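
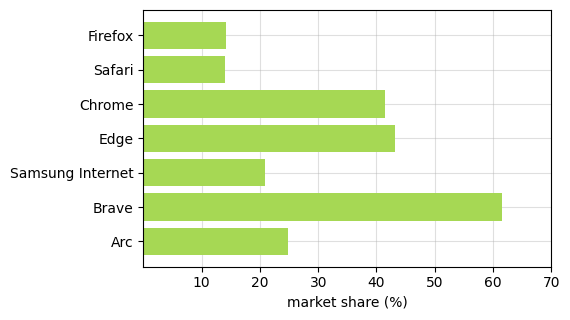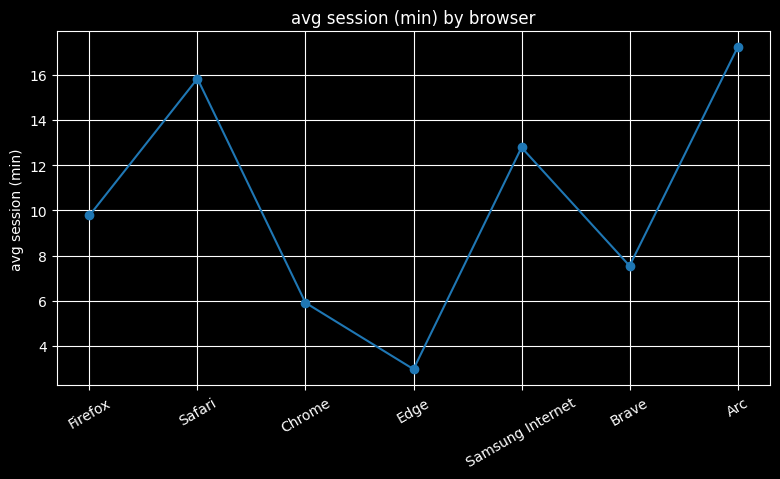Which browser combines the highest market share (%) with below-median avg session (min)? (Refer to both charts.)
Brave

Chart 2 median avg session (min) ≈ 10; below-median browsers: Chrome, Edge, Brave. Among those, Brave has the highest market share (%) (≈ 60).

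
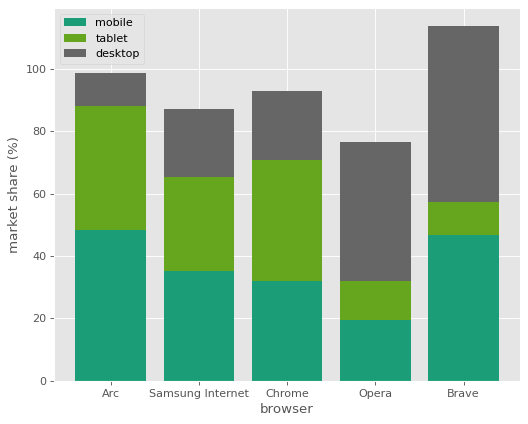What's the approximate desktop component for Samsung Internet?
≈ 20

desktop top ≈ 90, bottom ≈ 70; segment ≈ 20.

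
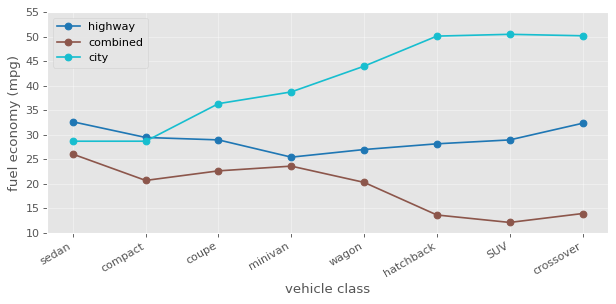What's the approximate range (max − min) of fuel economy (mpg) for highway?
≈ 10

Max sedan ≈ 35, min minivan ≈ 25; range ≈ 10.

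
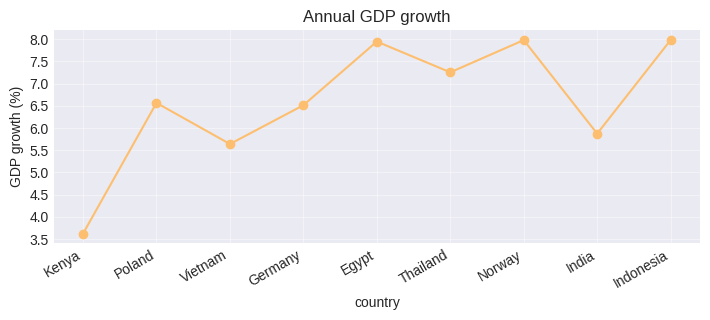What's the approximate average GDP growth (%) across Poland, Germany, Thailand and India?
(6.5 + 6.5 + 7.5 + 6.0) / 4 ≈ 6.62.

≈ 6.62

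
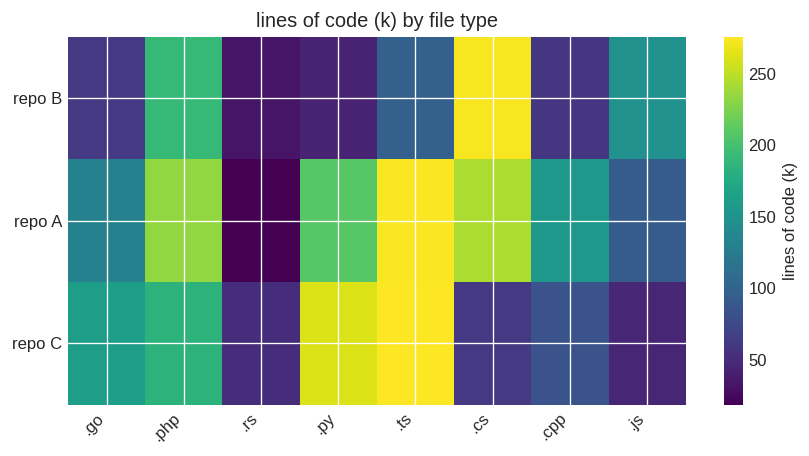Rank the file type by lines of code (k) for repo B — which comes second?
Top 3 for repo B: .cs ≈ 275, .php ≈ 200, .js ≈ 150.

.php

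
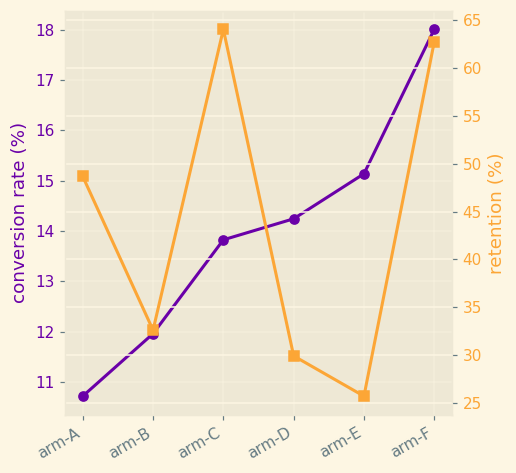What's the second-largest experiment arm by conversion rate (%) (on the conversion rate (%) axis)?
arm-E

Top 3 (on the conversion rate (%) axis): arm-F ≈ 18, arm-E ≈ 15, arm-D ≈ 14.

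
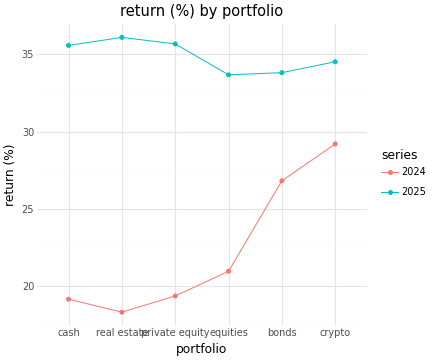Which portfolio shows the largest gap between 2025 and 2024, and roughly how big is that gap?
real estate: 2025 ≈ 36, 2024 ≈ 18 → gap ≈ 18. Next-largest (cash) is only ≈ 16.

real estate, ≈ 18 %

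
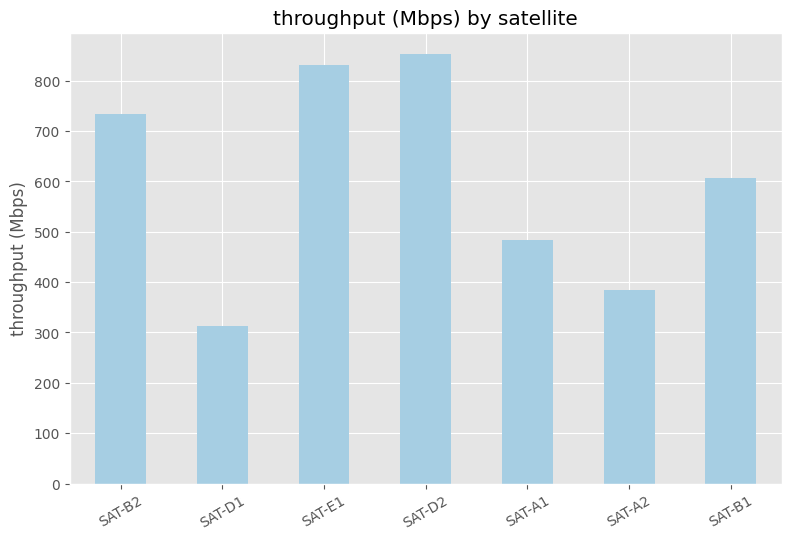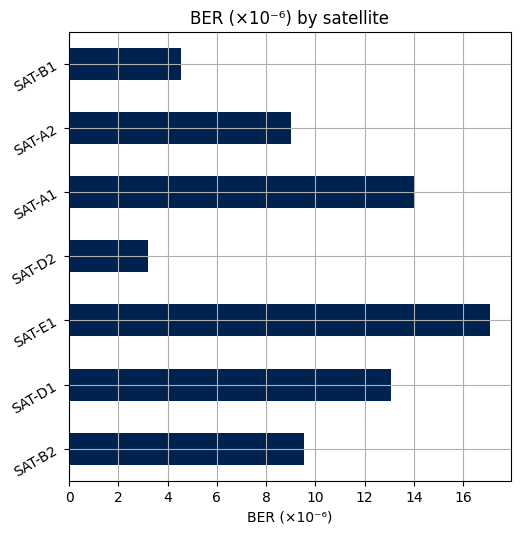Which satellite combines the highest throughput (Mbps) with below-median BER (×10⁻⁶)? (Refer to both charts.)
SAT-D2

Chart 2 median BER (×10⁻⁶) ≈ 10; below-median satellites: SAT-D2, SAT-A2, SAT-B1. Among those, SAT-D2 has the highest throughput (Mbps) (≈ 900).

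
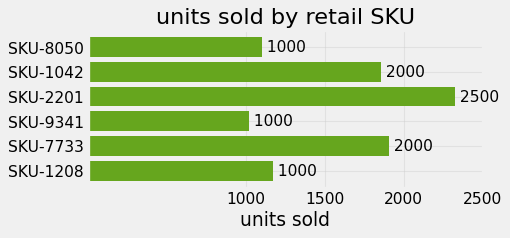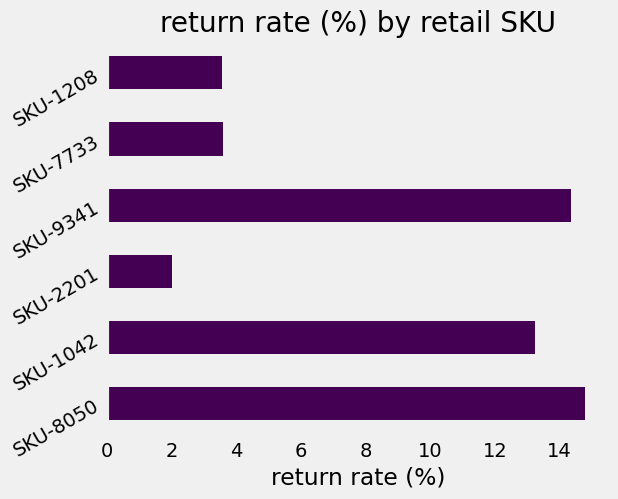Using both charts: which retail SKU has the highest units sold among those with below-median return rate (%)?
Chart 2 median return rate (%) ≈ 8; below-median retail SKUs: SKU-2201, SKU-7733, SKU-1208. Among those, SKU-2201 has the highest units sold (≈ 2500).

SKU-2201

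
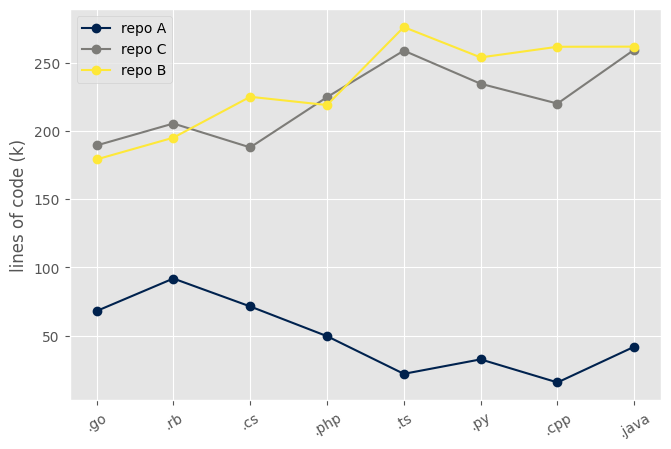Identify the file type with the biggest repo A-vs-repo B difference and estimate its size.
.ts, ≈ 250 k

.ts: repo A ≈ 25, repo B ≈ 275 → gap ≈ 250. Next-largest (.cpp) is only ≈ 225.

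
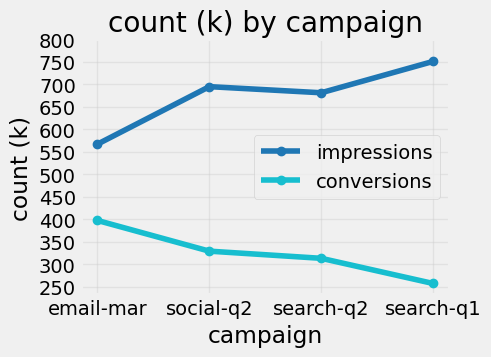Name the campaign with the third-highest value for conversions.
search-q2

Top 4 for conversions: email-mar ≈ 400, social-q2 ≈ 350, search-q2 ≈ 300, search-q1 ≈ 250.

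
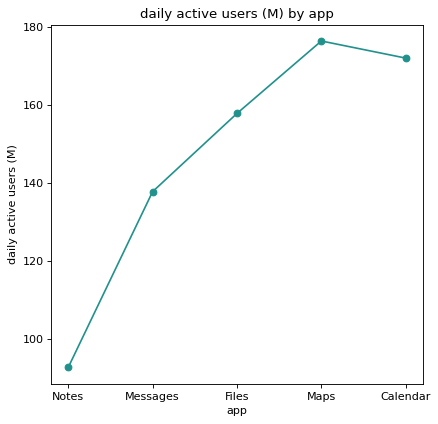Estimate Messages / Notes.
≈ 1.56×

Messages ≈ 140, Notes ≈ 90; 140/90 ≈ 1.56.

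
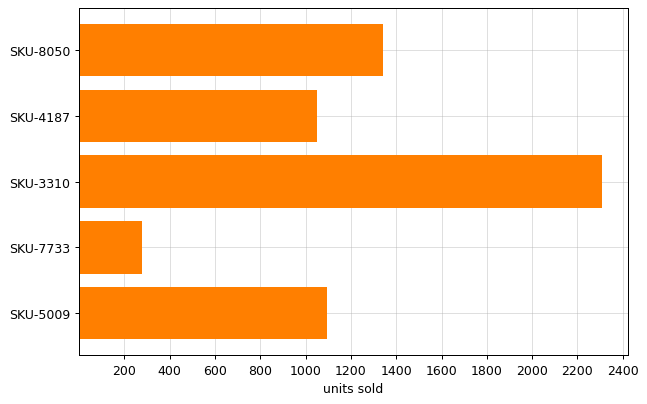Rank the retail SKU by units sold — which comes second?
Top 3: SKU-3310 ≈ 2400, SKU-8050 ≈ 1400, SKU-5009 ≈ 1000.

SKU-8050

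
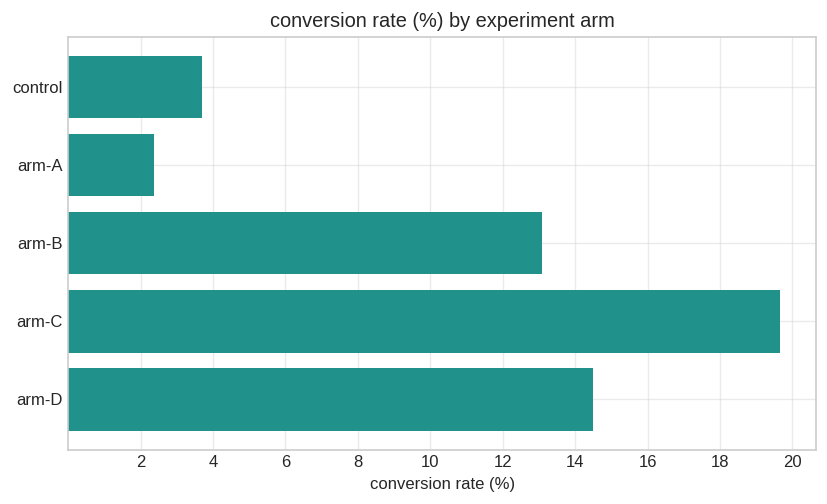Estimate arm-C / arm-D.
≈ 1.43×

arm-C ≈ 20, arm-D ≈ 14; 20/14 ≈ 1.43.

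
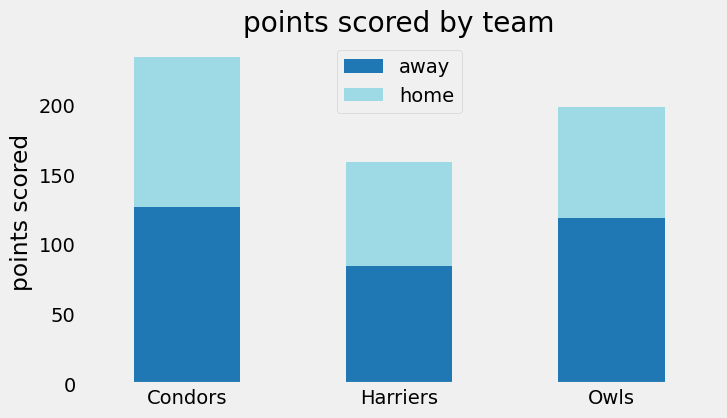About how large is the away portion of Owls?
≈ 120

away top ≈ 120, bottom ≈ 0; segment ≈ 120.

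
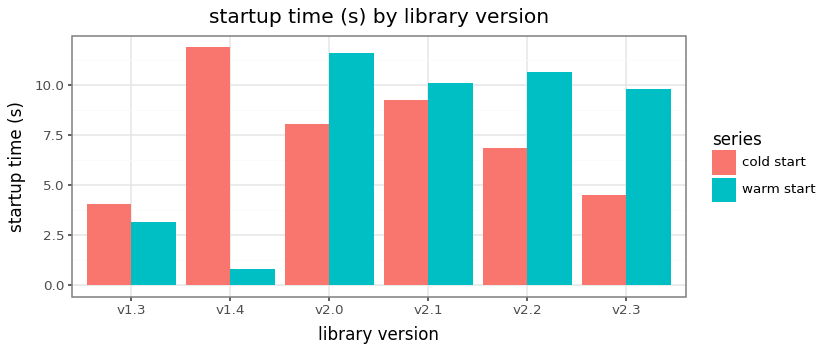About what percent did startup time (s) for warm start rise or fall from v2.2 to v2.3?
≈ -9.1%

v2.2 ≈ 11, v2.3 ≈ 10; (10 − 11) / 11 ≈ -9.1%.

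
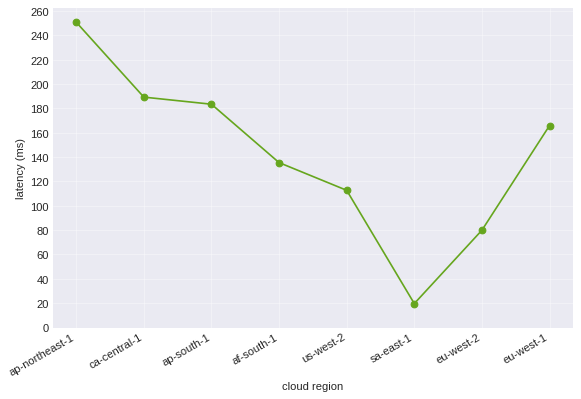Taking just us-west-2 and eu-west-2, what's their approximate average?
≈ 100

(120 + 80) / 2 ≈ 100.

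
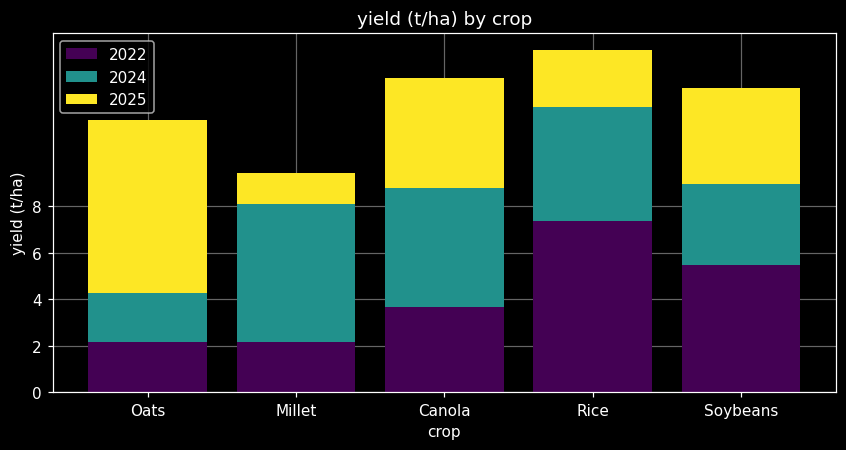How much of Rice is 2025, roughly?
2025 top ≈ 14, bottom ≈ 12; segment ≈ 2.

≈ 2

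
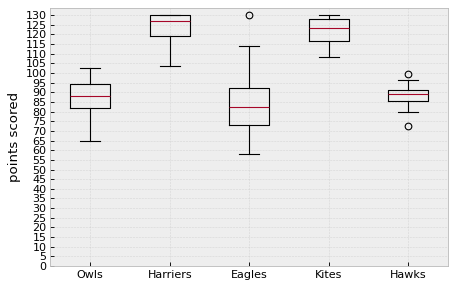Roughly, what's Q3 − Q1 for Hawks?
Q3 ≈ 90, Q1 ≈ 85; IQR ≈ 5.

≈ 5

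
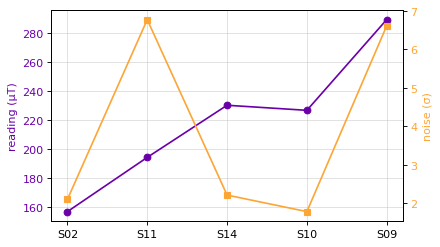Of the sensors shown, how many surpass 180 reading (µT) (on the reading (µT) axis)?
Above 180: S11, S14, S10, S09.

4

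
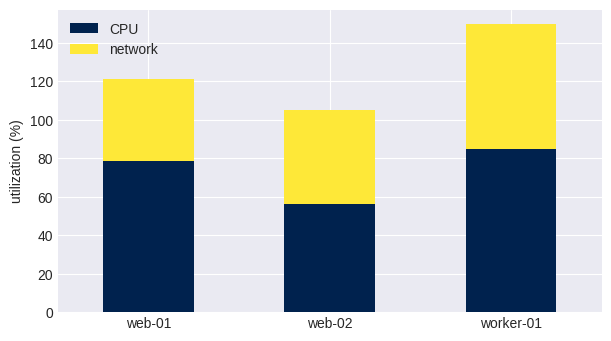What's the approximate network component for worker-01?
≈ 60

network top ≈ 140, bottom ≈ 80; segment ≈ 60.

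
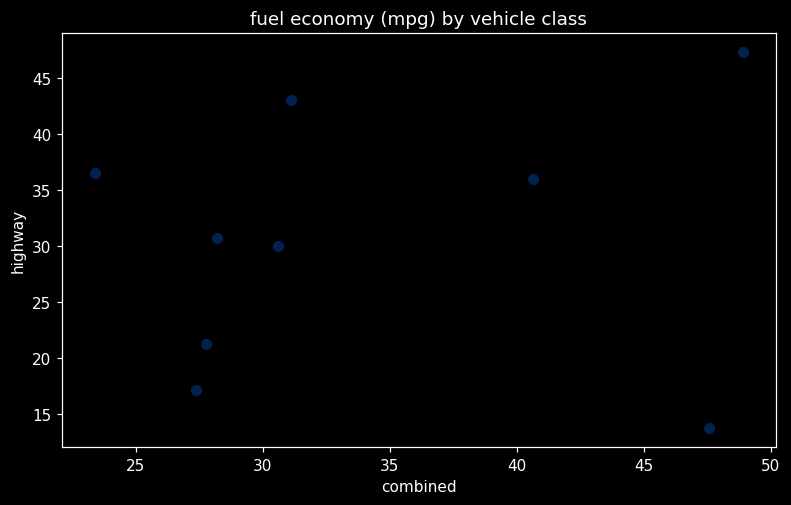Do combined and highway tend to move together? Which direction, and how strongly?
Points are roughly uncorrelated; weak (|r| ≈ 0.1).

no clear correlation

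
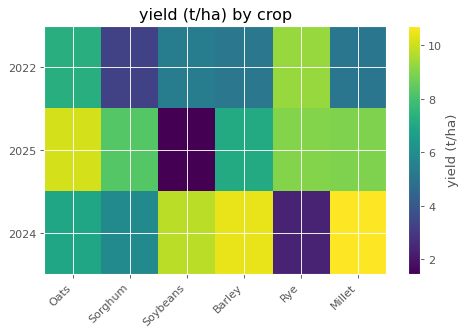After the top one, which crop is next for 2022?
Top 3 for 2022: Rye ≈ 9, Oats ≈ 7, Soybeans ≈ 5.

Oats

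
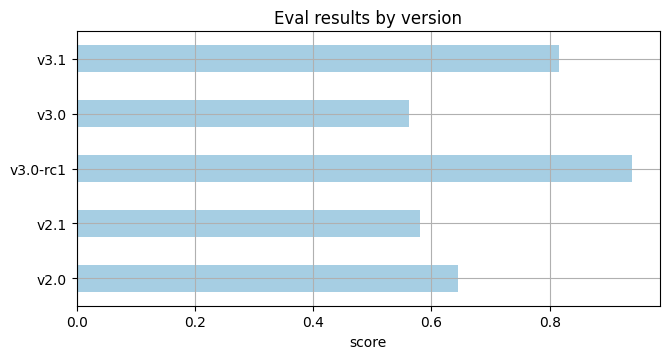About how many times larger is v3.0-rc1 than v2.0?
≈ 1.5×

v3.0-rc1 ≈ 0.9, v2.0 ≈ 0.6; 0.9/0.6 ≈ 1.5.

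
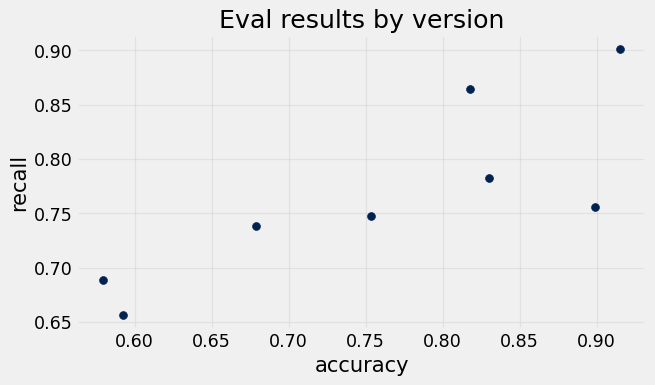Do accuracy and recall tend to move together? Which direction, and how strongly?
Points are positively correlated; strong (|r| ≈ 0.8).

positive, strong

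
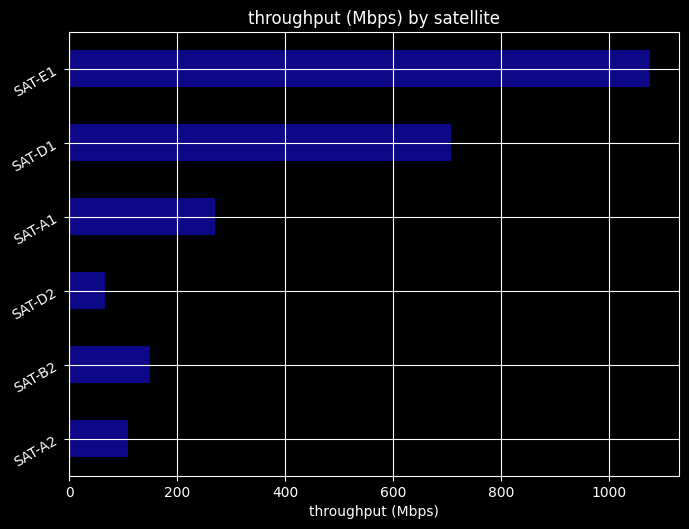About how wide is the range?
Max SAT-E1 ≈ 1100, min SAT-D2 ≈ 100; range ≈ 1000.

≈ 1000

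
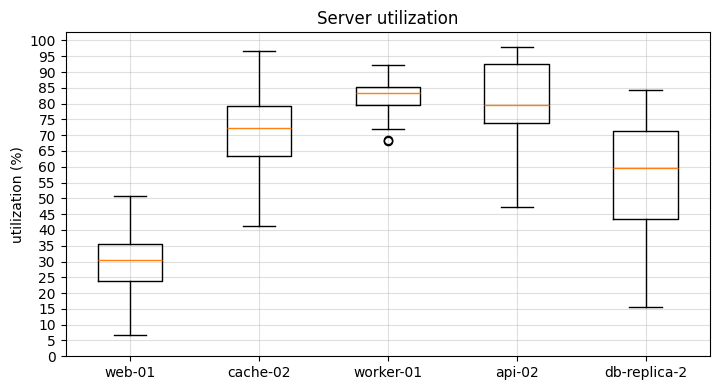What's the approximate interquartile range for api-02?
Q3 ≈ 95, Q1 ≈ 75; IQR ≈ 20.

≈ 20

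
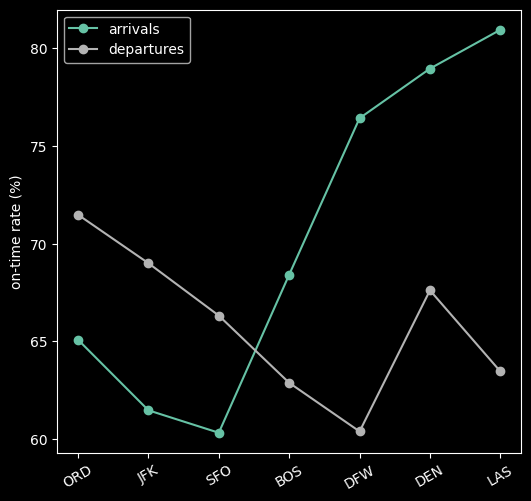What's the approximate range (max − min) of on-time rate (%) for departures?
Max ORD ≈ 72, min DFW ≈ 60; range ≈ 12.

≈ 12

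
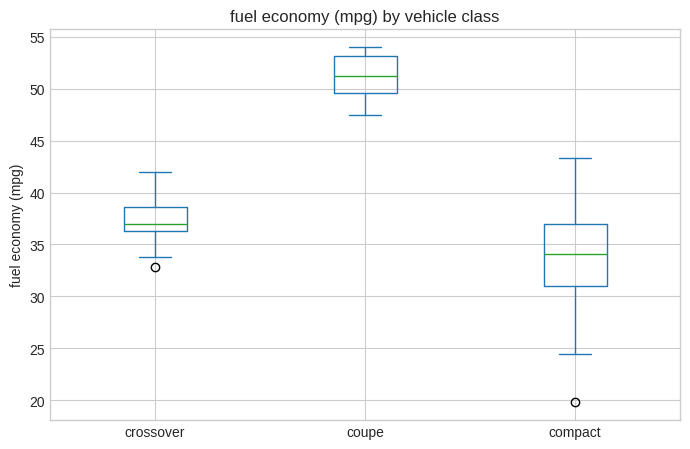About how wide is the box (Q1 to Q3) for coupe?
Q3 ≈ 54, Q1 ≈ 50; IQR ≈ 4.

≈ 4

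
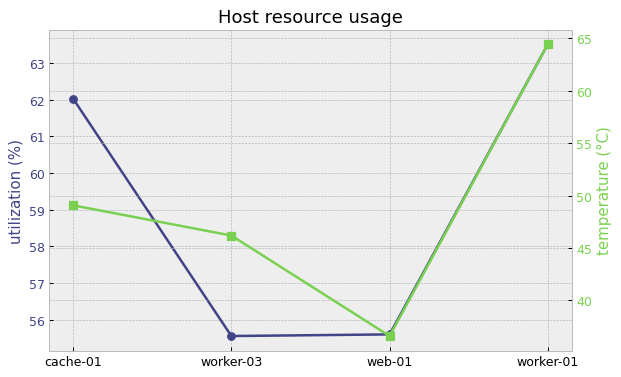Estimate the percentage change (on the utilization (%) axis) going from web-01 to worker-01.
≈ +14.3%

web-01 ≈ 56, worker-01 ≈ 64; (64 − 56) / 56 ≈ +14.3%.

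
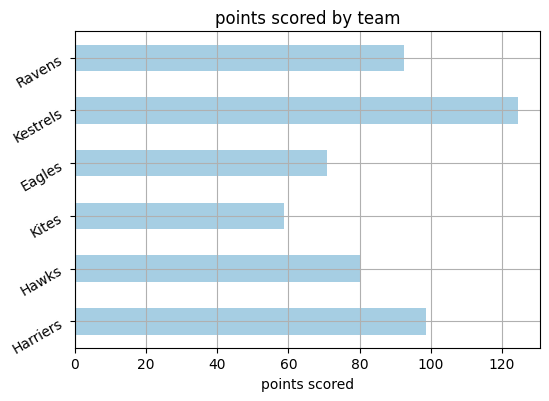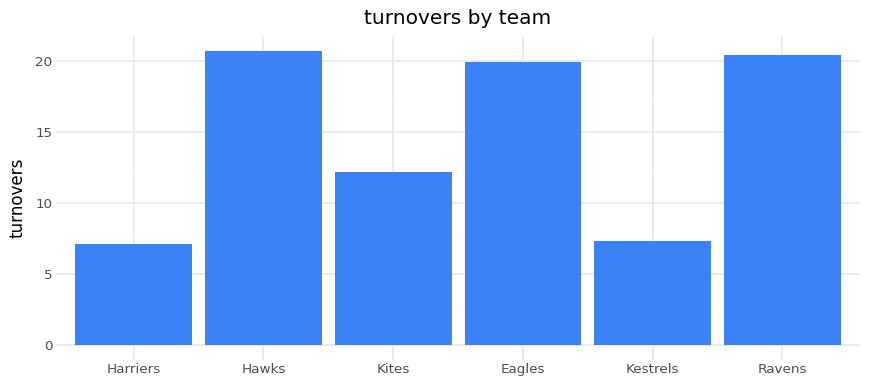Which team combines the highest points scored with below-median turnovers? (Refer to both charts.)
Kestrels

Chart 2 median turnovers ≈ 16; below-median teams: Harriers, Kites, Kestrels. Among those, Kestrels has the highest points scored (≈ 120).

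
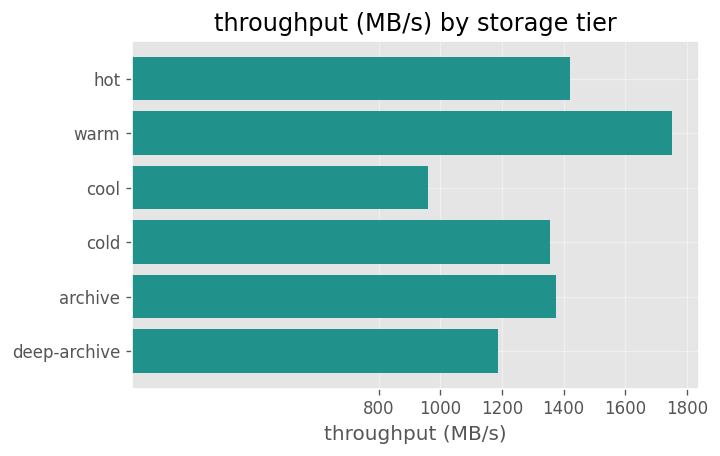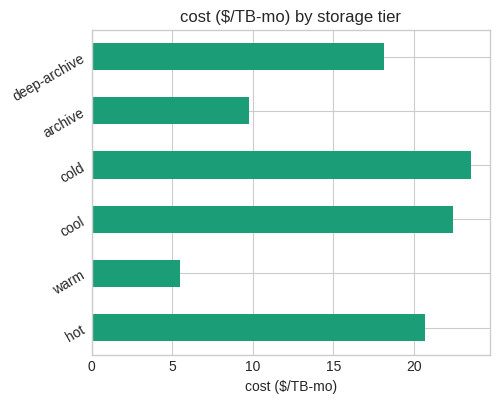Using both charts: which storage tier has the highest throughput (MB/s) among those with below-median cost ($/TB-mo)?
warm

Chart 2 median cost ($/TB-mo) ≈ 20; below-median storage tiers: warm, archive, deep-archive. Among those, warm has the highest throughput (MB/s) (≈ 1800).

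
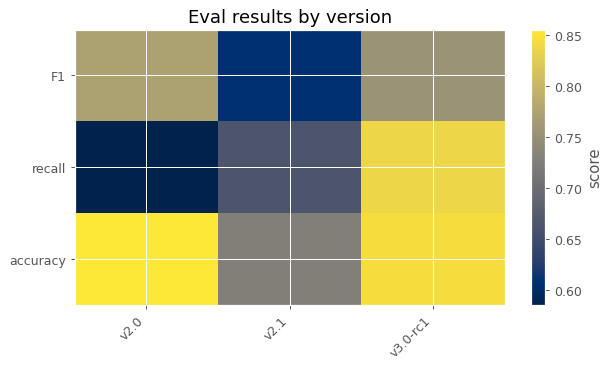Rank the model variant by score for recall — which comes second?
v2.1

Top 3 for recall: v3.0-rc1 ≈ 0.85, v2.1 ≈ 0.65, v2.0 ≈ 0.60.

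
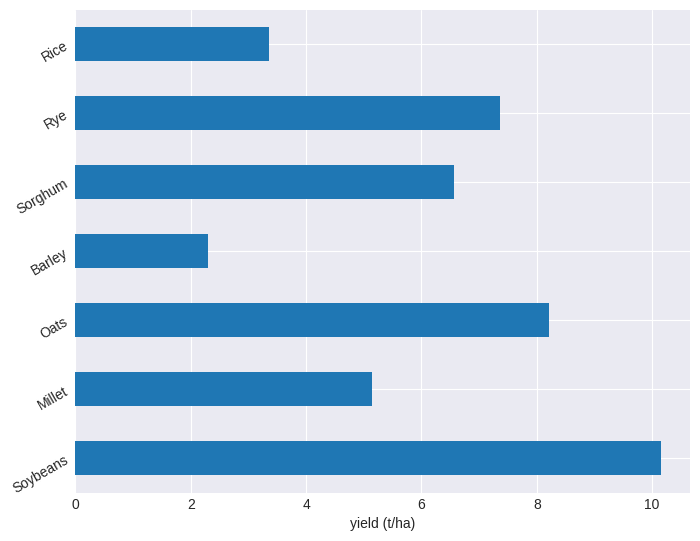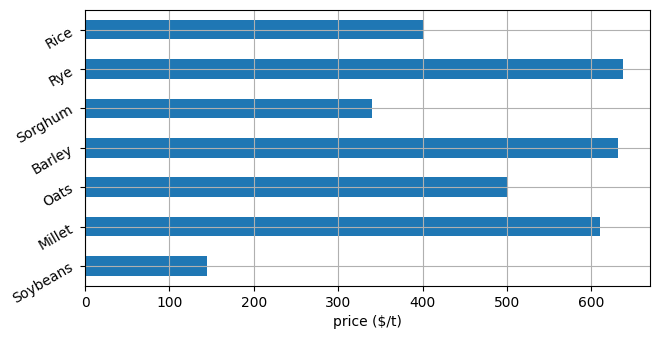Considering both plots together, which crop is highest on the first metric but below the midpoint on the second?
Chart 2 median price ($/t) ≈ 500; below-median crops: Soybeans, Sorghum, Rice. Among those, Soybeans has the highest yield (t/ha) (≈ 10).

Soybeans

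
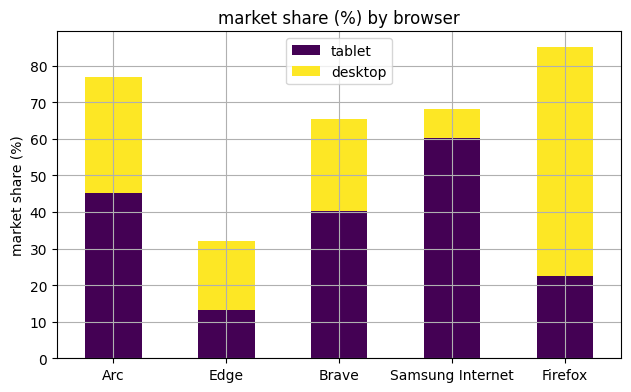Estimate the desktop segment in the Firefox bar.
desktop top ≈ 90, bottom ≈ 20; segment ≈ 70.

≈ 70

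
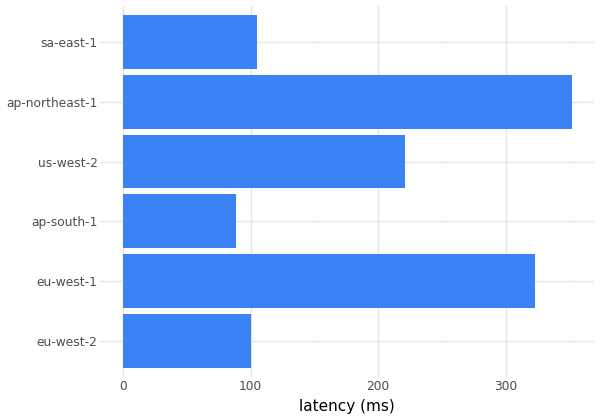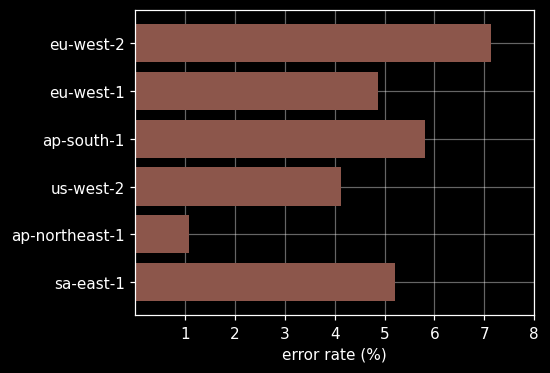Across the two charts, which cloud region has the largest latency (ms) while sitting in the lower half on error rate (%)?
Chart 2 median error rate (%) ≈ 5; below-median cloud regions: eu-west-1, us-west-2, ap-northeast-1. Among those, ap-northeast-1 has the highest latency (ms) (≈ 350).

ap-northeast-1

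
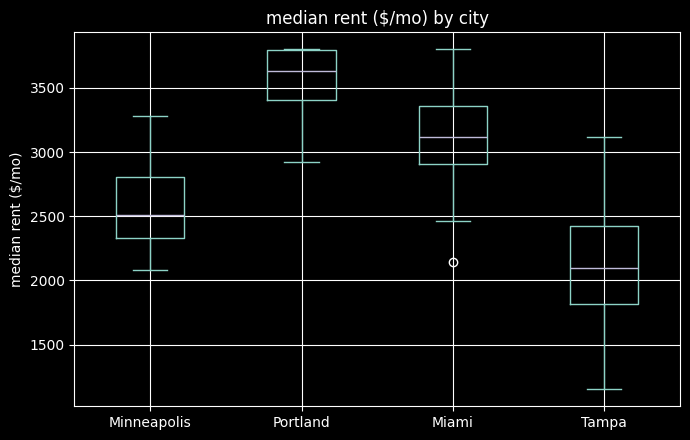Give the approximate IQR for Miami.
Q3 ≈ 3400, Q1 ≈ 3000; IQR ≈ 400.

≈ 400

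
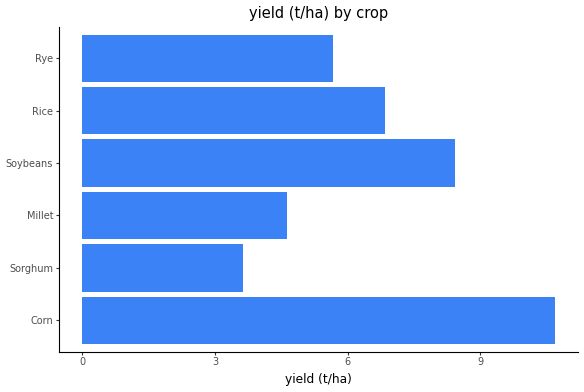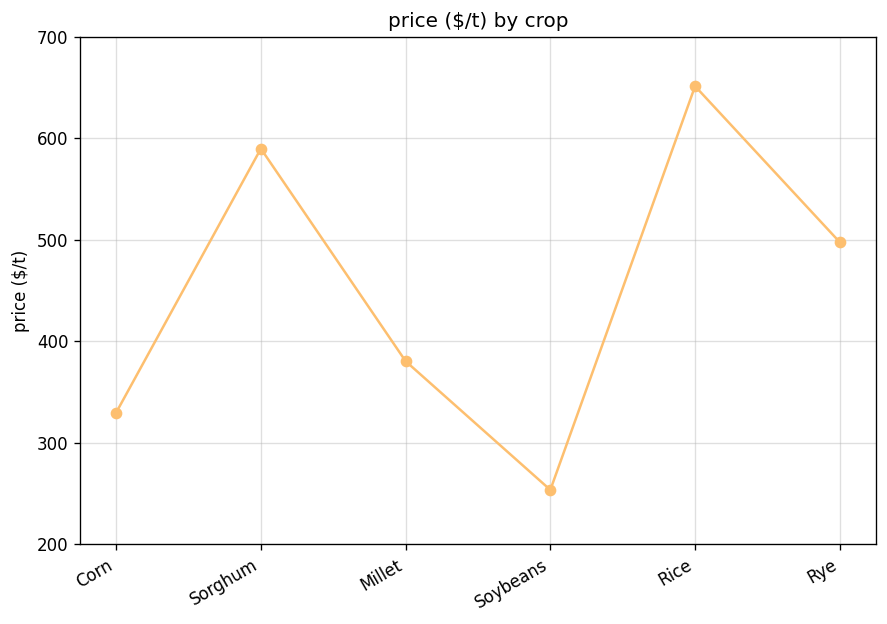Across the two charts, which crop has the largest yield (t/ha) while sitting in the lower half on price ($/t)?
Chart 2 median price ($/t) ≈ 400; below-median crops: Corn, Millet, Soybeans. Among those, Corn has the highest yield (t/ha) (≈ 11).

Corn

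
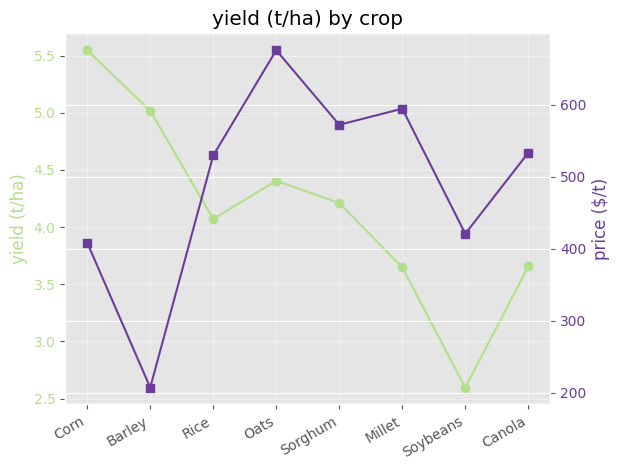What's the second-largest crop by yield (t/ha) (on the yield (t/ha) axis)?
Barley

Top 3 (on the yield (t/ha) axis): Corn ≈ 5.5, Barley ≈ 5.0, Oats ≈ 4.5.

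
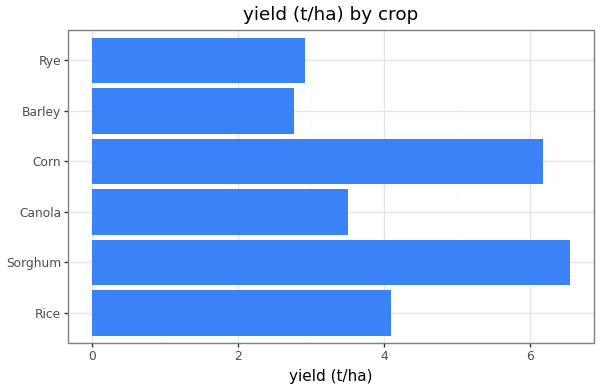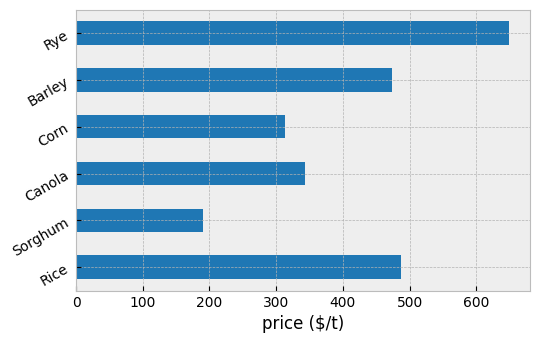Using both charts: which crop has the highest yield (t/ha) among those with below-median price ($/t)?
Chart 2 median price ($/t) ≈ 400; below-median crops: Sorghum, Canola, Corn. Among those, Sorghum has the highest yield (t/ha) (≈ 7).

Sorghum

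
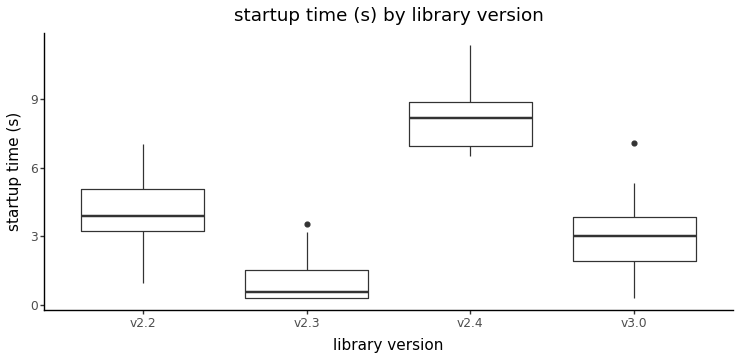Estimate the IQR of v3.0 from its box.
≈ 2

Q3 ≈ 4, Q1 ≈ 2; IQR ≈ 2.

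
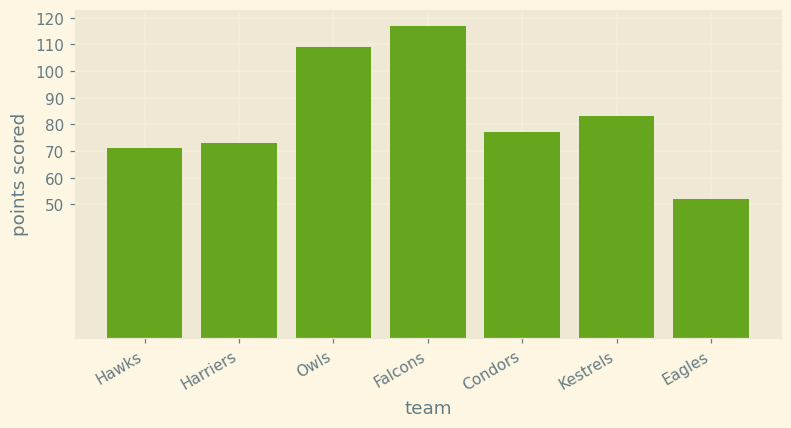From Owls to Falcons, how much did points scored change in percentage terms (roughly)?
Owls ≈ 110, Falcons ≈ 120; (120 − 110) / 110 ≈ +9.1%.

≈ +9.1%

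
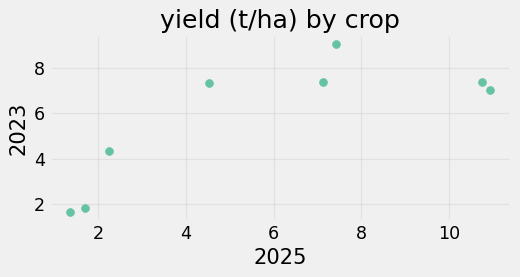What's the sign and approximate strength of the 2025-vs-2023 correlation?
positive, strong

Points are positively correlated; strong (|r| ≈ 0.8).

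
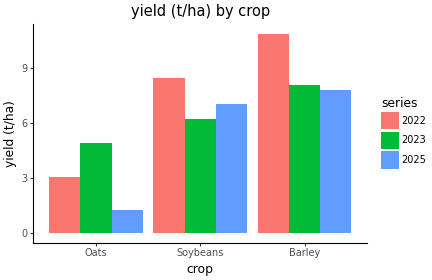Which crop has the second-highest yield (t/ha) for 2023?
Top 3 for 2023: Barley ≈ 8, Soybeans ≈ 6, Oats ≈ 5.

Soybeans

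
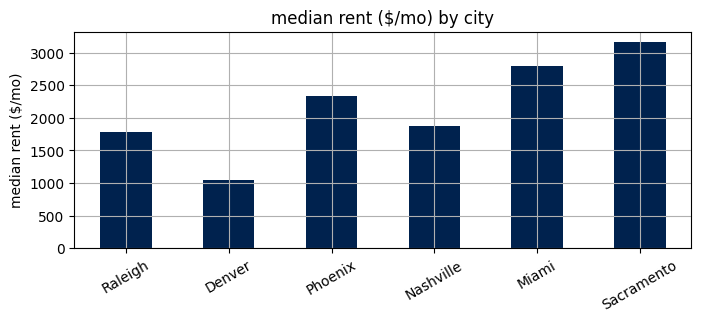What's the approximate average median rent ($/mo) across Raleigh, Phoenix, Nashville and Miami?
≈ 2375

(2000 + 2500 + 2000 + 3000) / 4 ≈ 2375.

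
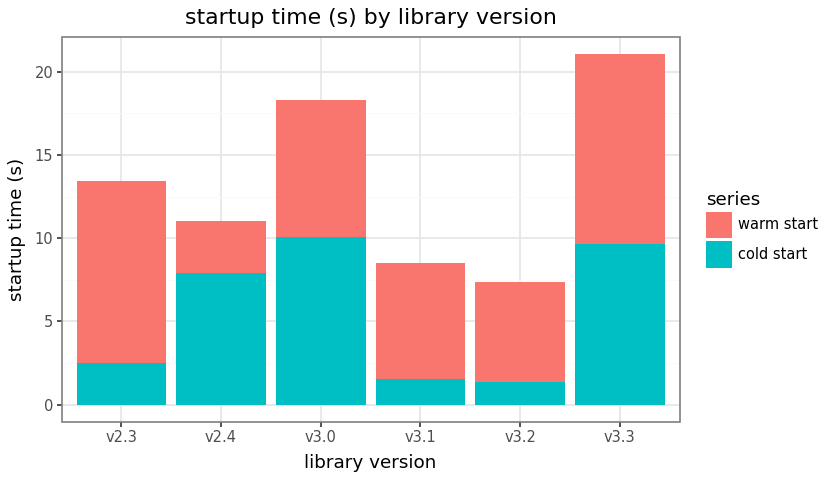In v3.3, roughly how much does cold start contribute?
cold start top ≈ 10, bottom ≈ 0; segment ≈ 10.

≈ 10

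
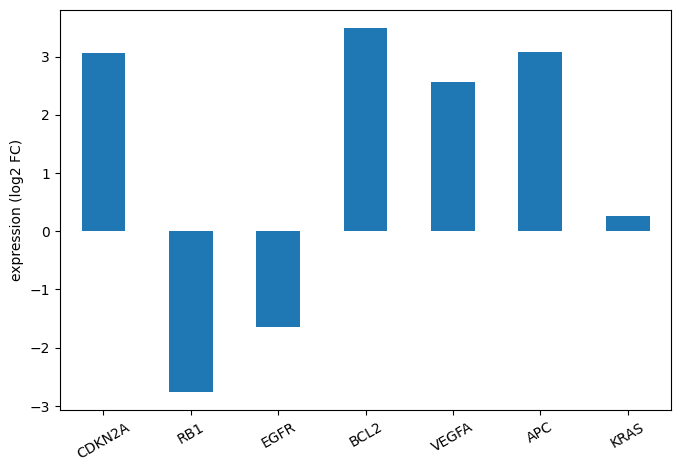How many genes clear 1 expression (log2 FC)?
Above 1: CDKN2A, BCL2, VEGFA, APC.

4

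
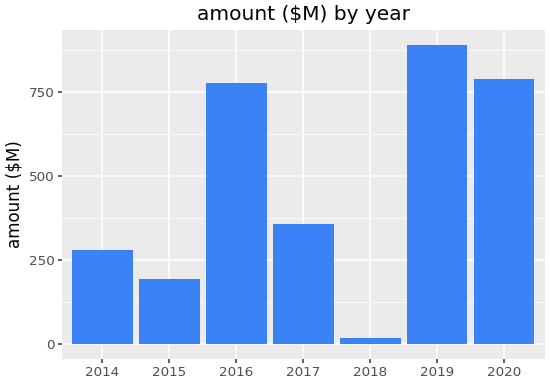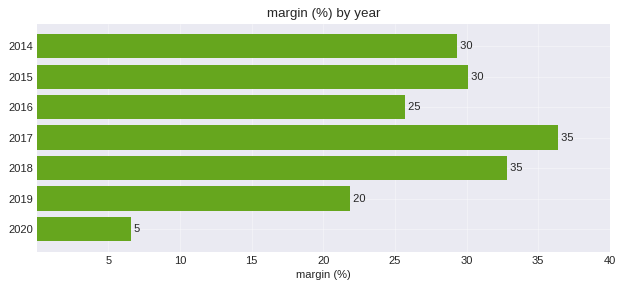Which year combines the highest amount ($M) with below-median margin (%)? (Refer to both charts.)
Chart 2 median margin (%) ≈ 30; below-median years: 2016, 2019, 2020. Among those, 2019 has the highest amount ($M) (≈ 900).

2019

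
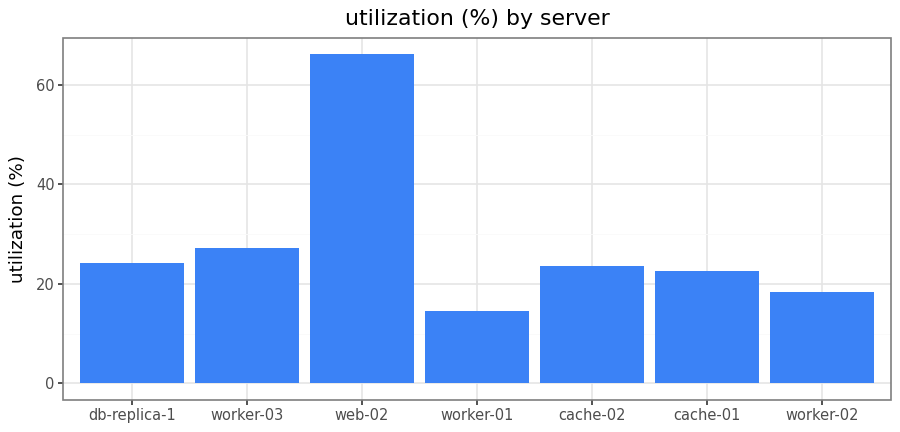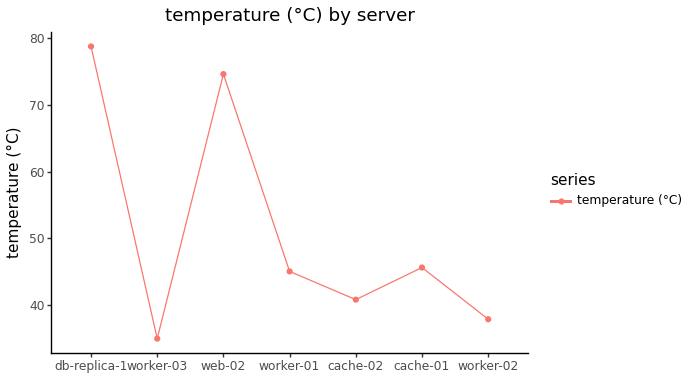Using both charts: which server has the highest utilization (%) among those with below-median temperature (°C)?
worker-03

Chart 2 median temperature (°C) ≈ 50; below-median servers: worker-03, cache-02, worker-02. Among those, worker-03 has the highest utilization (%) (≈ 30).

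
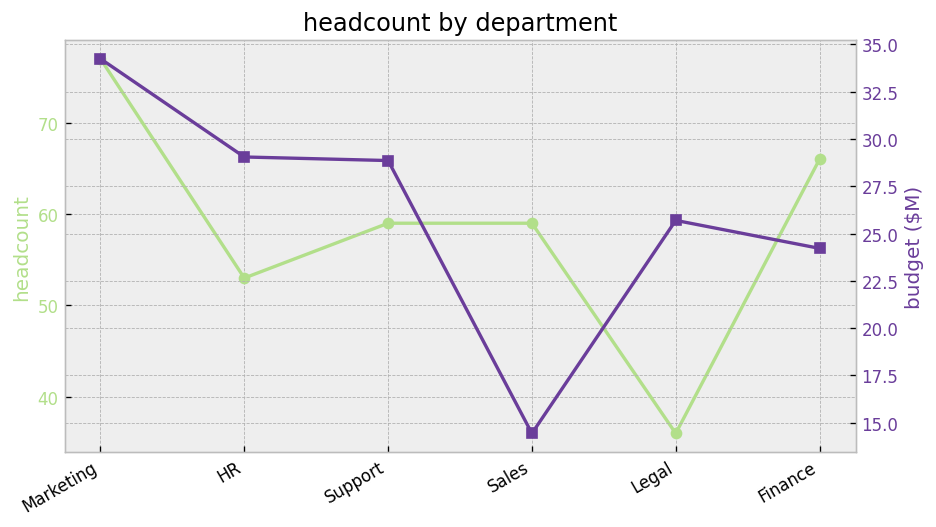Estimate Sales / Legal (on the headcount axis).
≈ 1.71×

Sales ≈ 60, Legal ≈ 35; 60/35 ≈ 1.71.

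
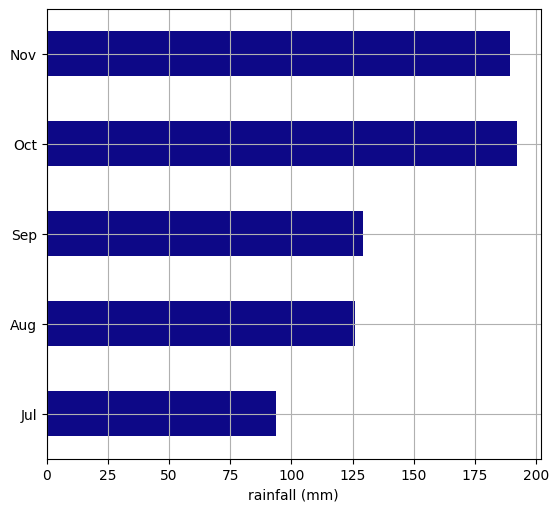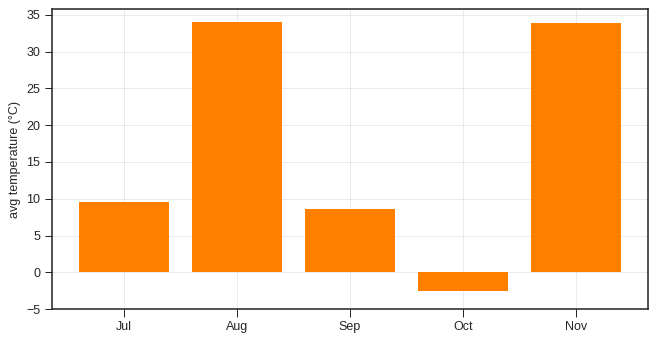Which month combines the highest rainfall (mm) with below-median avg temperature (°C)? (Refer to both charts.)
Oct

Chart 2 median avg temperature (°C) ≈ 10; below-median months: Sep, Oct. Among those, Oct has the highest rainfall (mm) (≈ 200).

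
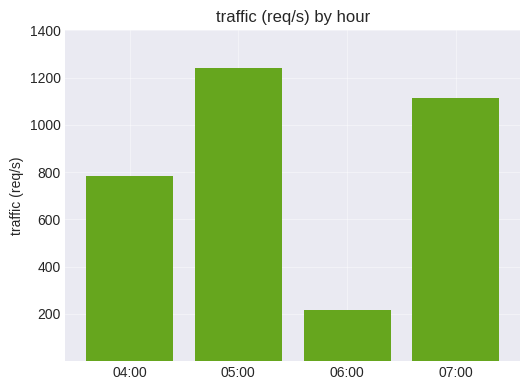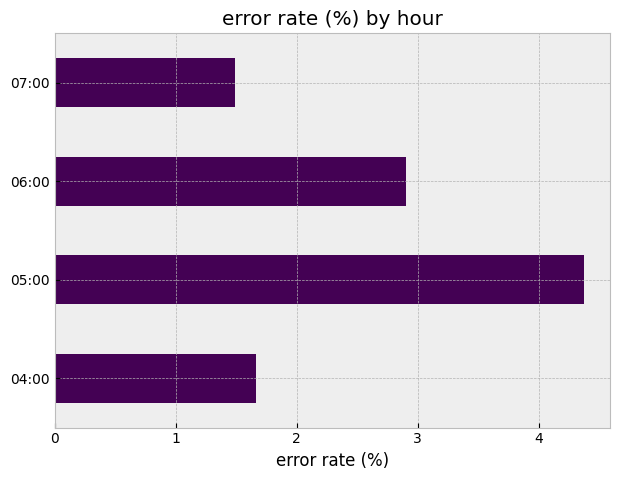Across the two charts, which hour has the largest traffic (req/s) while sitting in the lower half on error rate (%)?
Chart 2 median error rate (%) ≈ 2.5; below-median hours: 04:00, 07:00. Among those, 07:00 has the highest traffic (req/s) (≈ 1200).

07:00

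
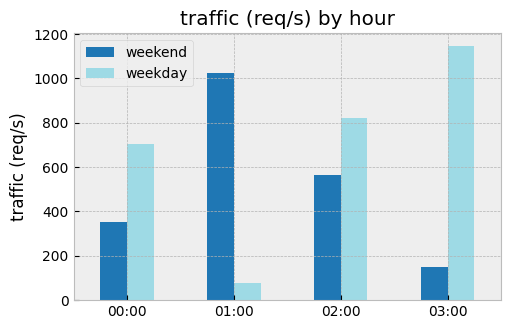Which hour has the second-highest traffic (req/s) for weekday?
02:00

Top 3 for weekday: 03:00 ≈ 1100, 02:00 ≈ 800, 00:00 ≈ 700.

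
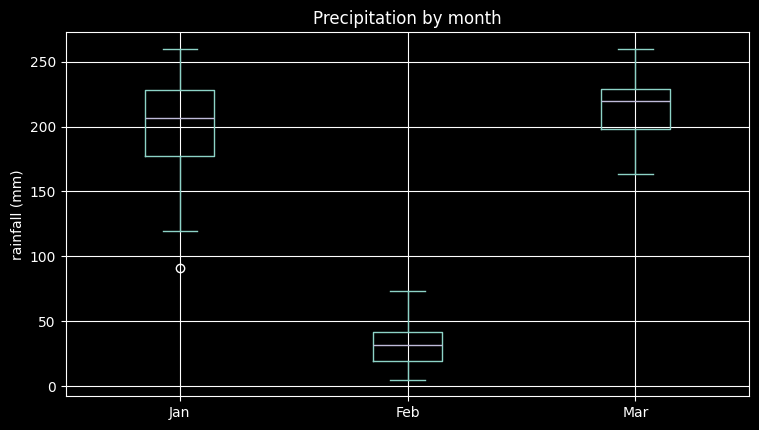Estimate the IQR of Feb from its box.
≈ 20

Q3 ≈ 40, Q1 ≈ 20; IQR ≈ 20.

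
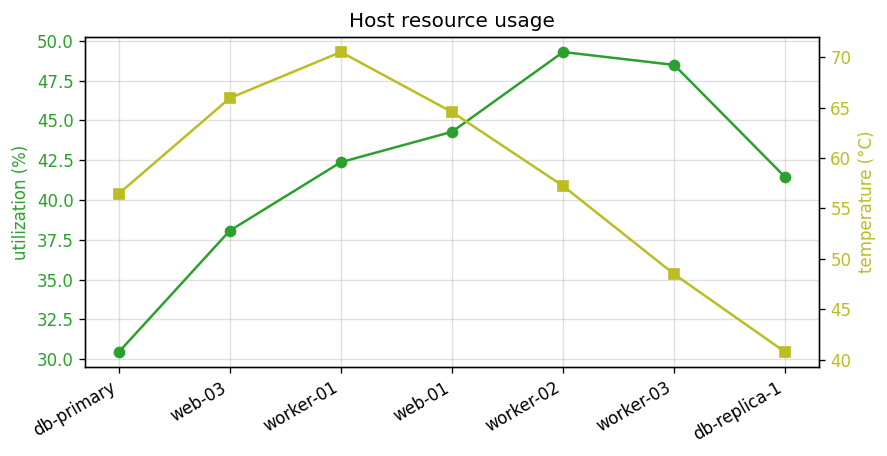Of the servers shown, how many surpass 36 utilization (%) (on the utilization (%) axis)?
Above 36: web-03, worker-01, web-01, worker-02, worker-03, db-replica-1.

6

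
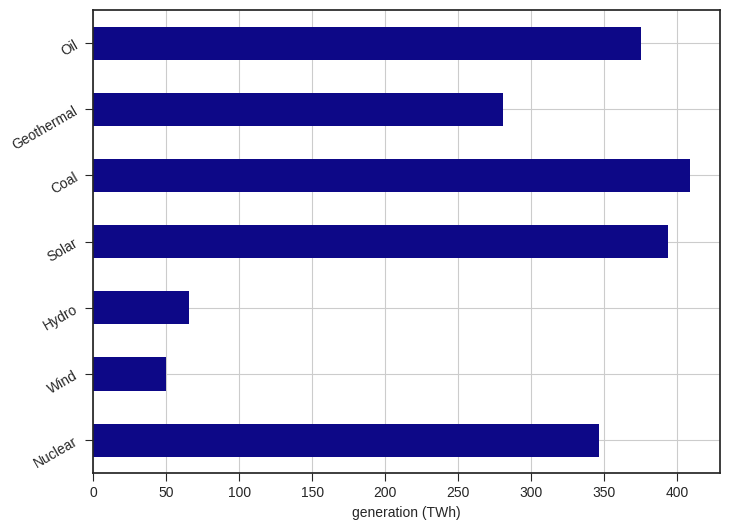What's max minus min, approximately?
≈ 350

Max Coal ≈ 400, min Wind ≈ 50; range ≈ 350.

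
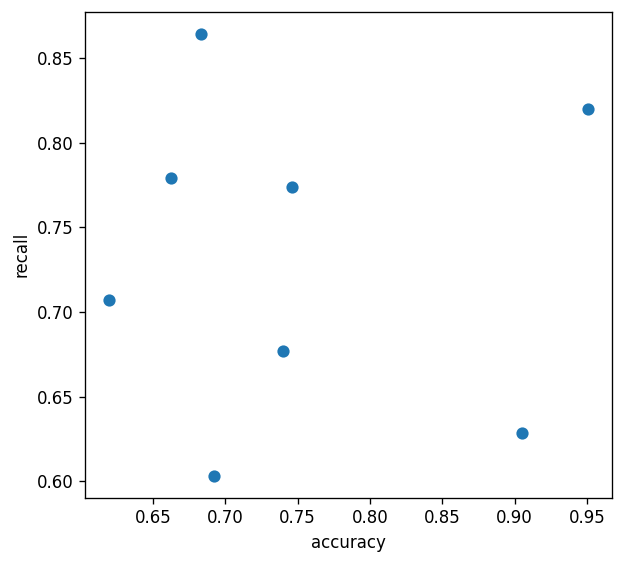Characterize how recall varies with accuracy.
Points are roughly uncorrelated; weak (|r| ≈ 0.0).

no clear correlation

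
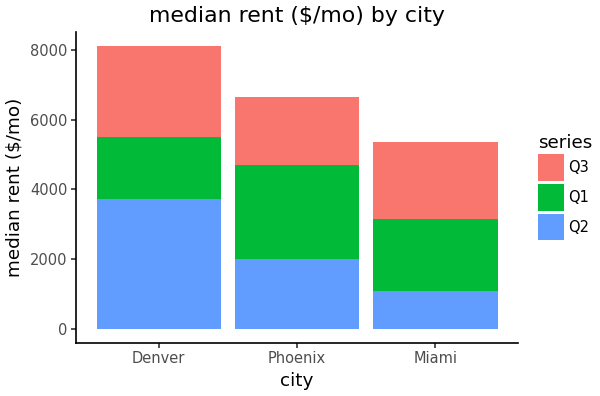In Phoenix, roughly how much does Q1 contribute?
≈ 3000

Q1 top ≈ 5000, bottom ≈ 2000; segment ≈ 3000.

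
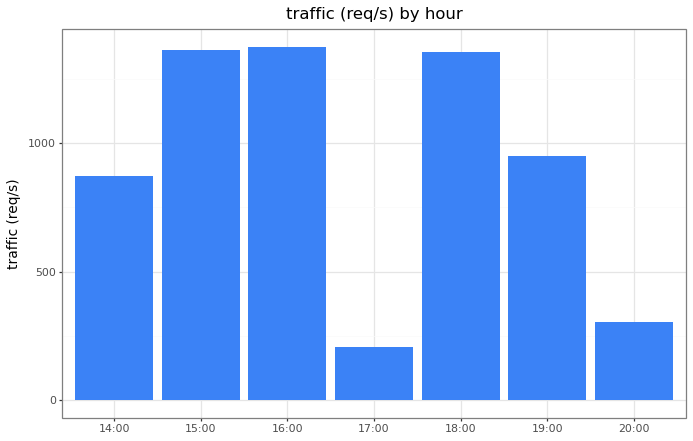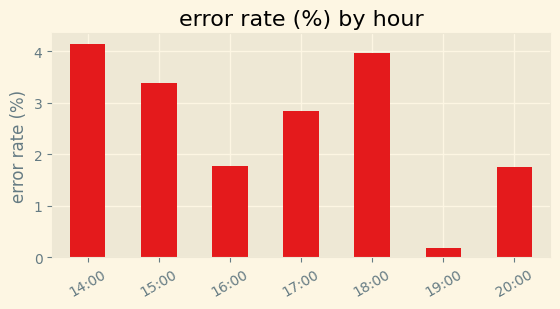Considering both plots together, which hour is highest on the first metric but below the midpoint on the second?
16:00

Chart 2 median error rate (%) ≈ 3; below-median hours: 16:00, 19:00, 20:00. Among those, 16:00 has the highest traffic (req/s) (≈ 1400).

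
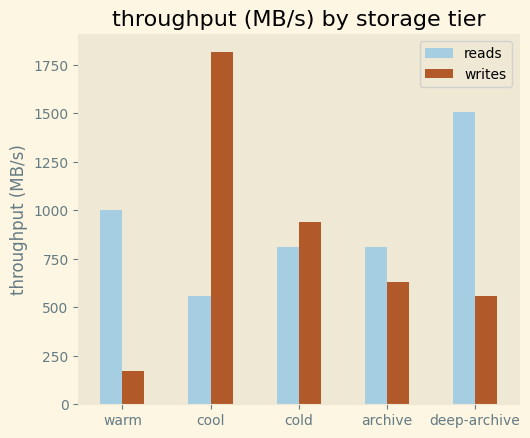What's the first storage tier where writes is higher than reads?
cool

warm: writes ≈ 200 vs reads ≈ 1000 (not yet); cool: writes ≈ 1800 vs reads ≈ 600 (first crossover).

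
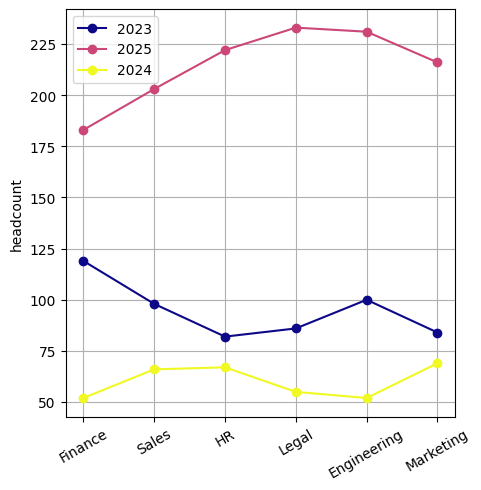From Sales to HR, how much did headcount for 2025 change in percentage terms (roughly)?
≈ +10%

Sales ≈ 200, HR ≈ 220; (220 − 200) / 200 ≈ +10%.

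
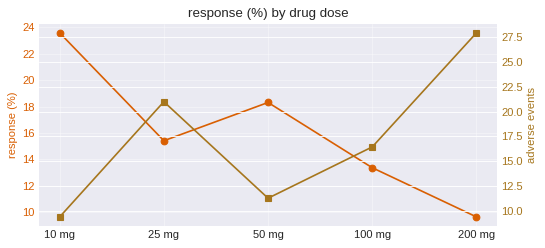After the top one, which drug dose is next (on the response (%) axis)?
Top 3 (on the response (%) axis): 10 mg ≈ 24, 50 mg ≈ 18, 25 mg ≈ 16.

50 mg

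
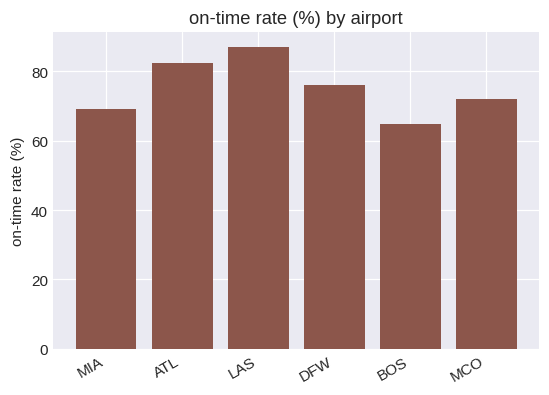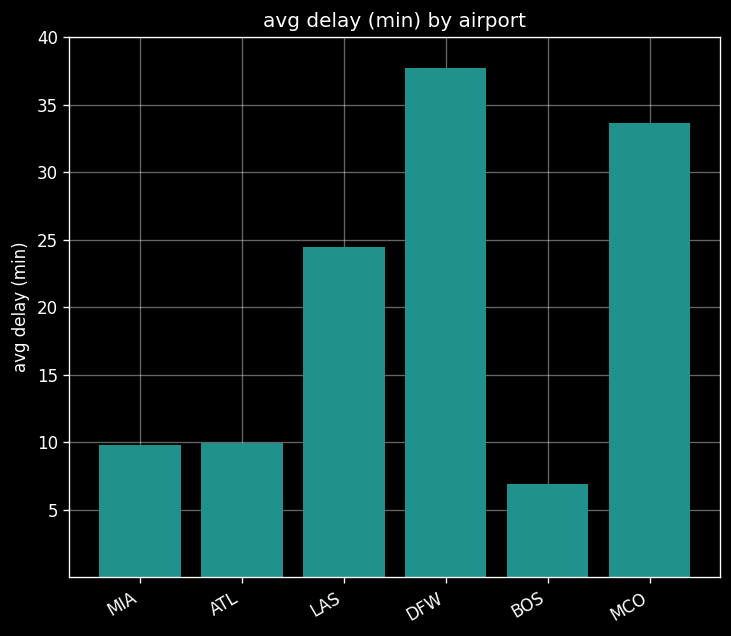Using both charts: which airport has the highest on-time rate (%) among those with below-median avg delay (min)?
ATL

Chart 2 median avg delay (min) ≈ 15; below-median airports: MIA, ATL, BOS. Among those, ATL has the highest on-time rate (%) (≈ 80).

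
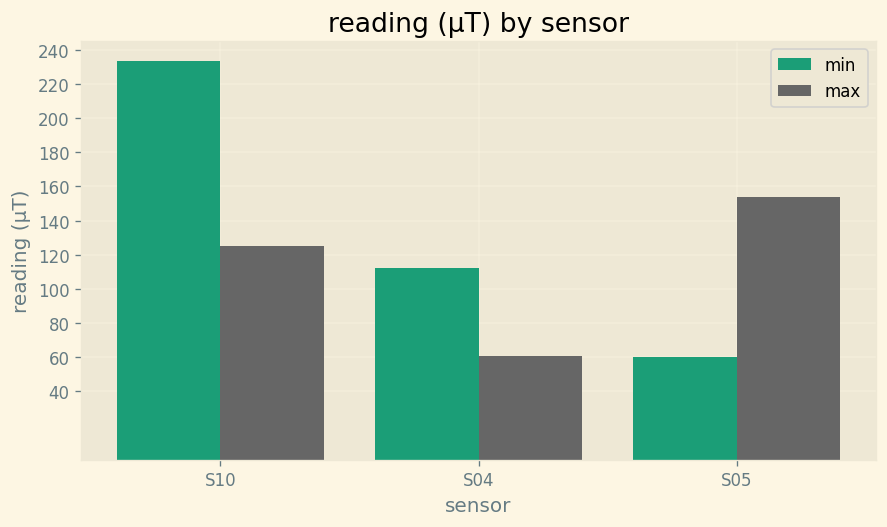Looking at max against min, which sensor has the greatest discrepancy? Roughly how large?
S10: max ≈ 120, min ≈ 240 → gap ≈ 120. Next-largest (S05) is only ≈ 100.

S10, ≈ 120 µT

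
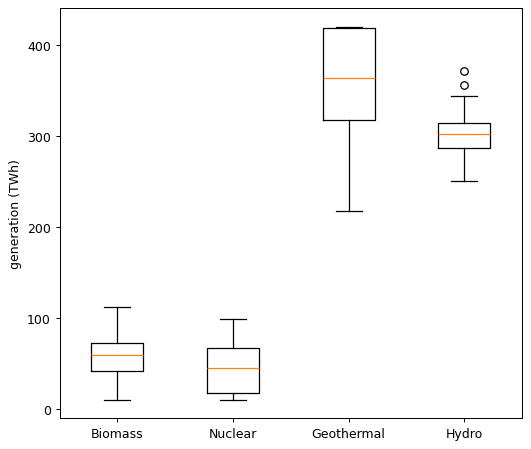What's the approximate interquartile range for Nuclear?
Q3 ≈ 50, Q1 ≈ 0; IQR ≈ 50.

≈ 50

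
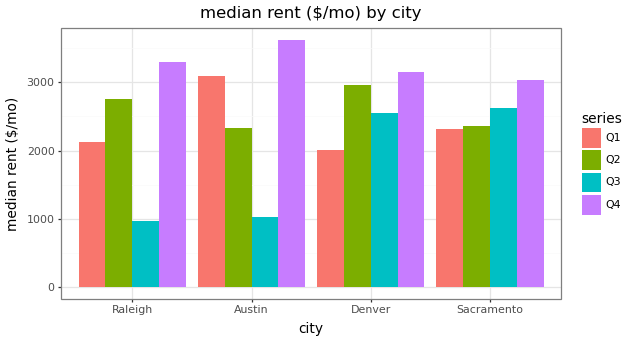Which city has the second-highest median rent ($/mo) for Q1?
Sacramento

Top 3 for Q1: Austin ≈ 3000, Sacramento ≈ 2500, Raleigh ≈ 2000.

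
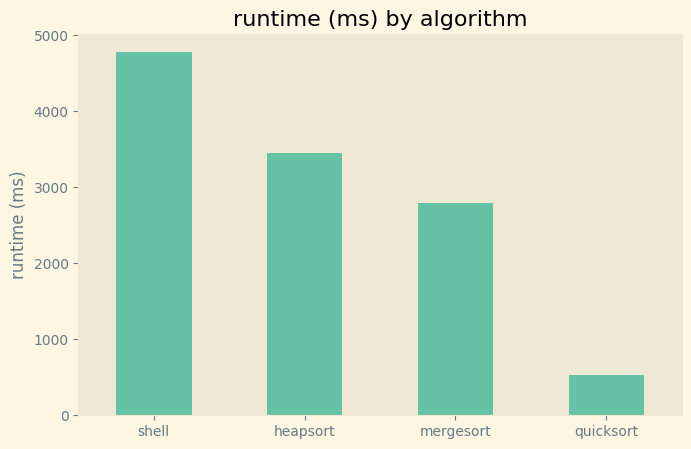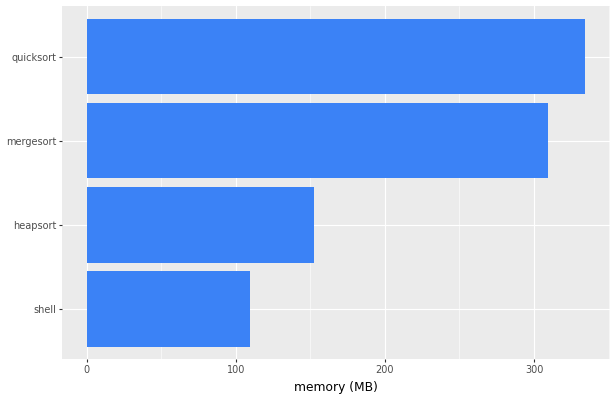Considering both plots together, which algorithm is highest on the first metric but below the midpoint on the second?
Chart 2 median memory (MB) ≈ 250; below-median algorithms: shell, heapsort. Among those, shell has the highest runtime (ms) (≈ 5000).

shell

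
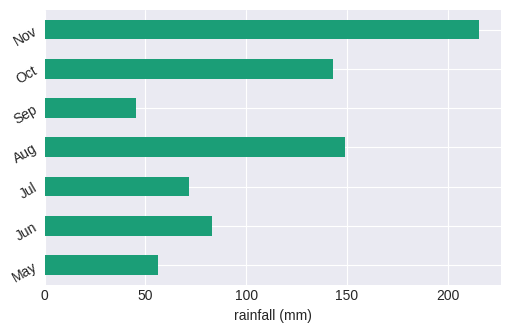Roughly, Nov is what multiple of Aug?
Nov ≈ 220, Aug ≈ 140; 220/140 ≈ 1.57.

≈ 1.57×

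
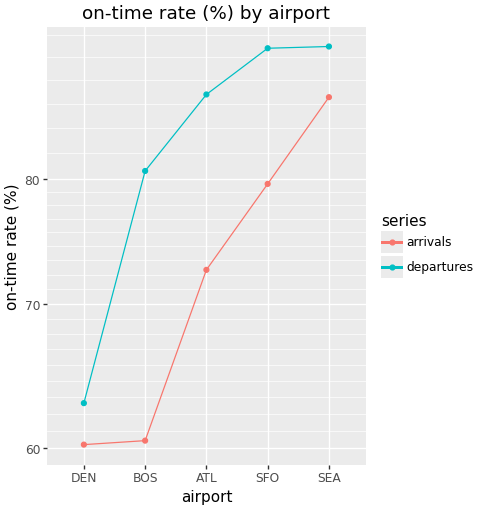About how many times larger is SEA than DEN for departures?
≈ 1.38×

SEA ≈ 90, DEN ≈ 65; 90/65 ≈ 1.38.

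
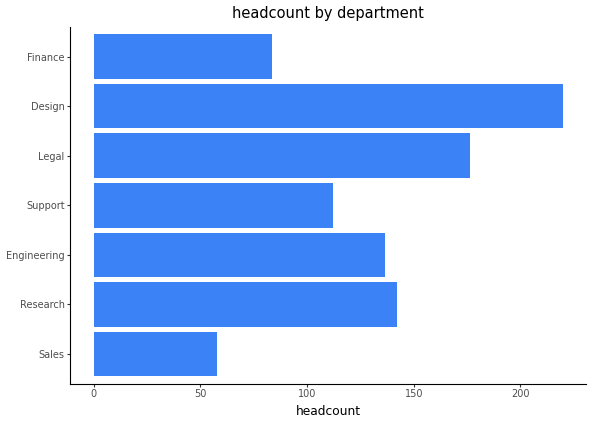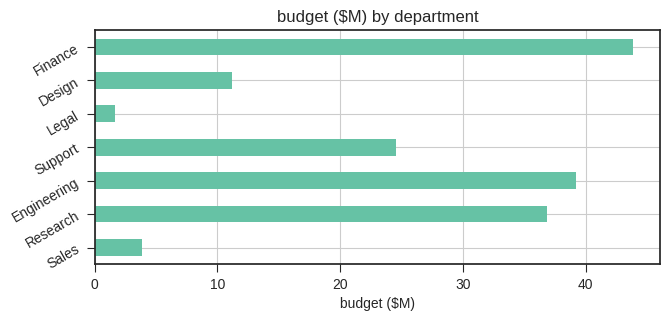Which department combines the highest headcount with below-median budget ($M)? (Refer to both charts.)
Design

Chart 2 median budget ($M) ≈ 25; below-median departments: Sales, Legal, Design. Among those, Design has the highest headcount (≈ 225).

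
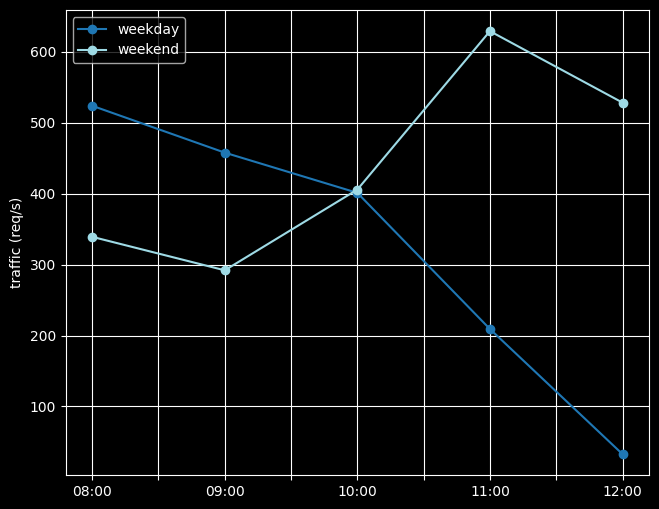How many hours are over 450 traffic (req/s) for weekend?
2

Above 450: 11:00, 12:00.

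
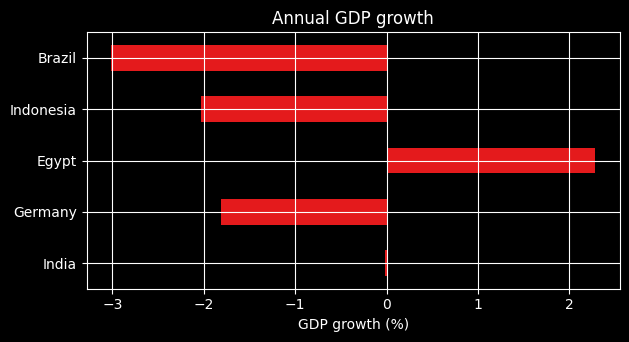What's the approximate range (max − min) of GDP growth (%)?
Max Egypt ≈ 2.5, min Brazil ≈ -3.0; range ≈ 5.5.

≈ 5.5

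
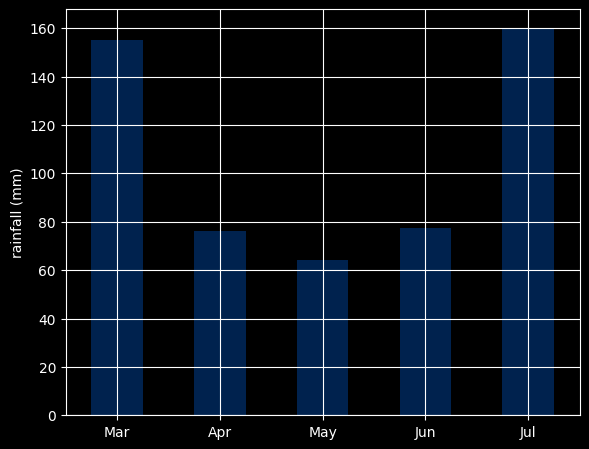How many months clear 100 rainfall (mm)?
2

Above 100: Mar, Jul.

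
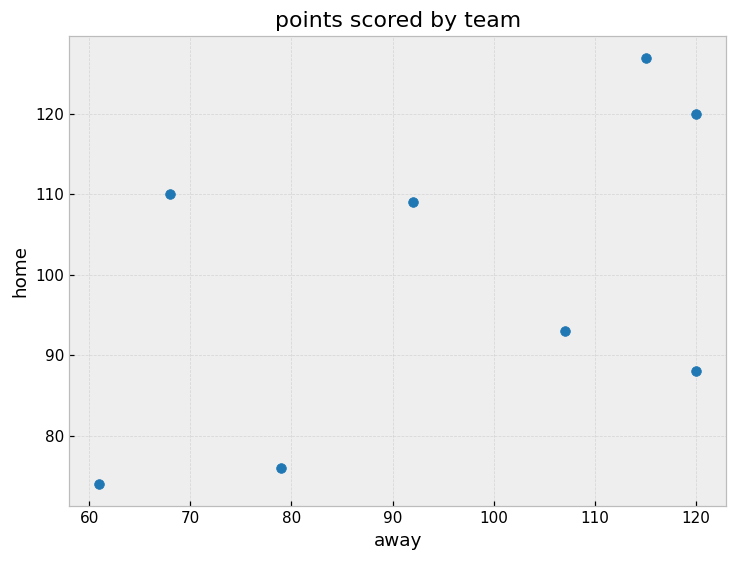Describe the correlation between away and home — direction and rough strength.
positive, moderate

Points are positively correlated; moderate (|r| ≈ 0.5).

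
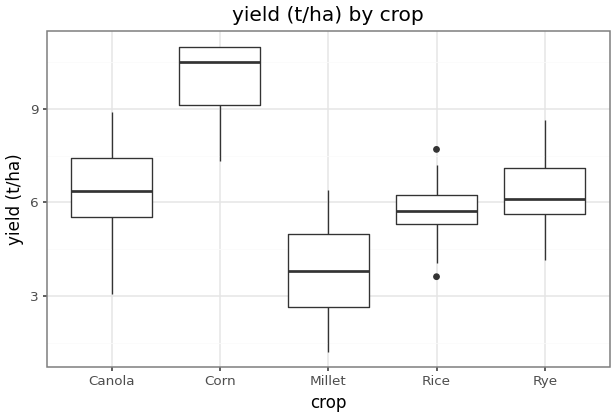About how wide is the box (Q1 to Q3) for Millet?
≈ 2

Q3 ≈ 5, Q1 ≈ 3; IQR ≈ 2.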